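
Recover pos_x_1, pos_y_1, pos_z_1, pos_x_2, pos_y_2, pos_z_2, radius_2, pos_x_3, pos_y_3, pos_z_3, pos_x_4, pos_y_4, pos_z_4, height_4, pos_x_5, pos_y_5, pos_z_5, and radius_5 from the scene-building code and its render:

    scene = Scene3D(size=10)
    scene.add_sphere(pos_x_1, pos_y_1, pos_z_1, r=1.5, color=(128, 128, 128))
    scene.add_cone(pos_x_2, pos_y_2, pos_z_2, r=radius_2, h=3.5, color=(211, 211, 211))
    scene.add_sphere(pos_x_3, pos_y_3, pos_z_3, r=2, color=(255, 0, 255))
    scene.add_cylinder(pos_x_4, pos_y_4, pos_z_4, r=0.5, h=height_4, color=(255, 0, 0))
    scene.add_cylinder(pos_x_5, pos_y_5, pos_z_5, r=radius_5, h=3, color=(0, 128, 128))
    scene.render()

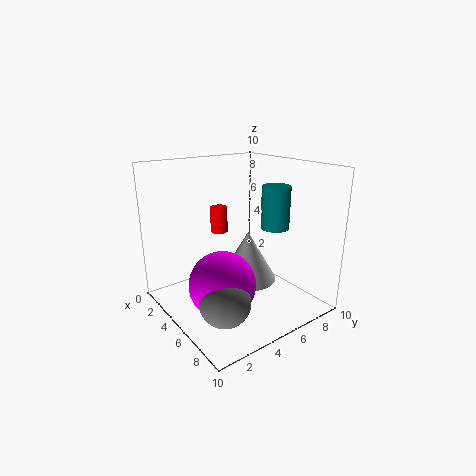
pos_x_1 = 8.5; pos_y_1 = 1.5; pos_z_1 = 3; pos_x_2 = 5.5; pos_y_2 = 5.5; pos_z_2 = 2; radius_2 = 2; pos_x_3 = 7.5; pos_y_3 = 2; pos_z_3 = 3.5; pos_x_4 = 6.5; pos_y_4 = 2.5; pos_z_4 = 6.5; height_4 = 1.5; pos_x_5 = 6; pos_y_5 = 7.5; pos_z_5 = 5.5; radius_5 = 1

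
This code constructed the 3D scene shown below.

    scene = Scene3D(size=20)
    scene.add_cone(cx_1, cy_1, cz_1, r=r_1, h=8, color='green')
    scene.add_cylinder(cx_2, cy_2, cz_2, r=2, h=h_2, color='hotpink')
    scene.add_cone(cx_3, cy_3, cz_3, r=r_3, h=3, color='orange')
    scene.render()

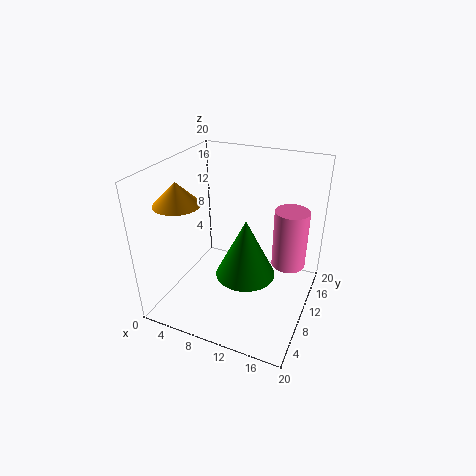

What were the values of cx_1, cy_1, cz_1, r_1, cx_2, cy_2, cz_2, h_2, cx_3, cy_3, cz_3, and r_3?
cx_1 = 12
cy_1 = 8
cz_1 = 6
r_1 = 4
cx_2 = 18
cy_2 = 7
cz_2 = 10
h_2 = 7
cx_3 = 4
cy_3 = 5
cz_3 = 16
r_3 = 3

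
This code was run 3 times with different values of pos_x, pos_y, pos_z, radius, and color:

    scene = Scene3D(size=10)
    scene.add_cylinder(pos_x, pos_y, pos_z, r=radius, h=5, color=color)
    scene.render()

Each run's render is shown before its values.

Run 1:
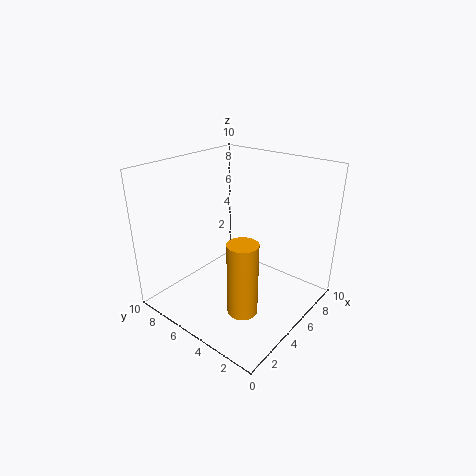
pos_x = 3; pos_y = 3; pos_z = 1; radius = 1; color = 'orange'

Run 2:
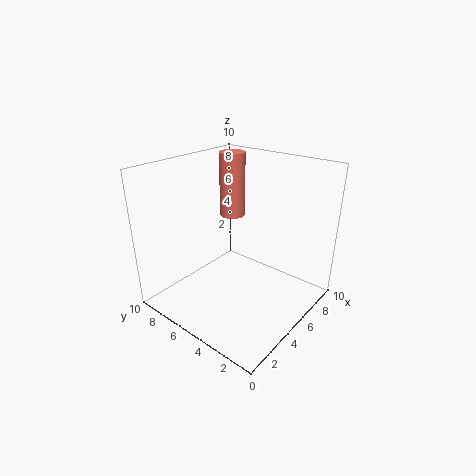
pos_x = 8; pos_y = 8; pos_z = 5; radius = 1; color = 'salmon'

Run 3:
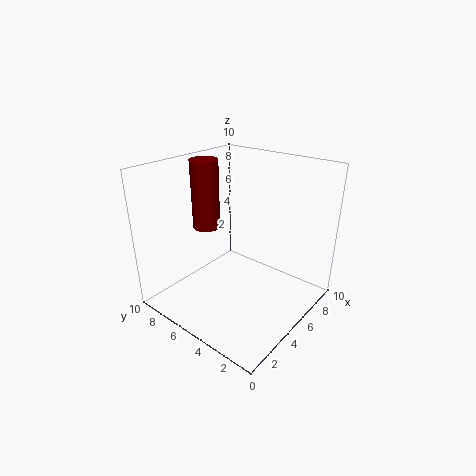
pos_x = 5; pos_y = 8; pos_z = 5; radius = 1; color = 'maroon'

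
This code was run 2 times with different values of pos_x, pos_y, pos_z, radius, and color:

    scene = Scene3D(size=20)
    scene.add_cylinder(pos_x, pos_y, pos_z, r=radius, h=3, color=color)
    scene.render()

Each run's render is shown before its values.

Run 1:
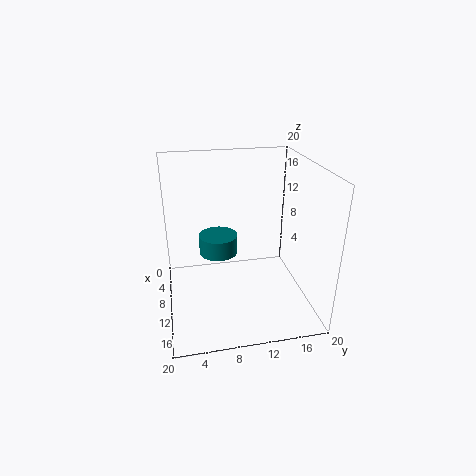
pos_x = 4.5; pos_y = 8; pos_z = 5; radius = 3; color = 'teal'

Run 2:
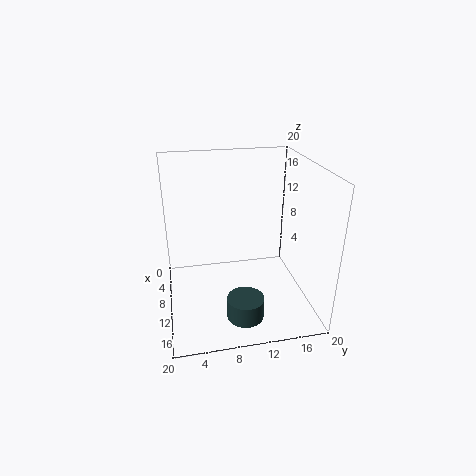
pos_x = 15; pos_y = 10; pos_z = 0.5; radius = 2.5; color = 'darkslategray'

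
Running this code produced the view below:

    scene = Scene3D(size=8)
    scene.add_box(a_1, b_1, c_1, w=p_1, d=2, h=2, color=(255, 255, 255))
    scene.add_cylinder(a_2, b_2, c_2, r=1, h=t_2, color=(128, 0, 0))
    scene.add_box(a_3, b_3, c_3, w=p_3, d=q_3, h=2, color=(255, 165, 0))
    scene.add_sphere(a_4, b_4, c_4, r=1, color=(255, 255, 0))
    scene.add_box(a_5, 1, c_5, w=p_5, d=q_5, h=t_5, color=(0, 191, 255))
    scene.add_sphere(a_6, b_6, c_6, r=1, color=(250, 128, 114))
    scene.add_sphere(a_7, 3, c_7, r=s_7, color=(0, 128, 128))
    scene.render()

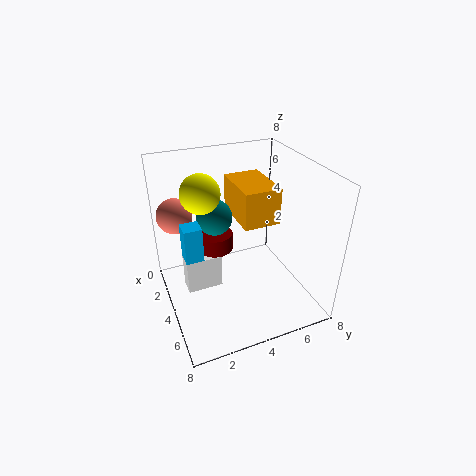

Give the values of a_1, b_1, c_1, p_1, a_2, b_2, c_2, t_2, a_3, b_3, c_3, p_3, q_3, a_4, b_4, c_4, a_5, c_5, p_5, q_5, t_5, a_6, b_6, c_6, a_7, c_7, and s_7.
a_1 = 3, b_1 = 1, c_1 = 1, p_1 = 1, a_2 = 3, b_2 = 3, c_2 = 3, t_2 = 1, a_3 = 2, b_3 = 4, c_3 = 5, p_3 = 3, q_3 = 2, a_4 = 4, b_4 = 2, c_4 = 7, a_5 = 3, c_5 = 3, p_5 = 1, q_5 = 1, t_5 = 2, a_6 = 2, b_6 = 1, c_6 = 5, a_7 = 3, c_7 = 5, s_7 = 1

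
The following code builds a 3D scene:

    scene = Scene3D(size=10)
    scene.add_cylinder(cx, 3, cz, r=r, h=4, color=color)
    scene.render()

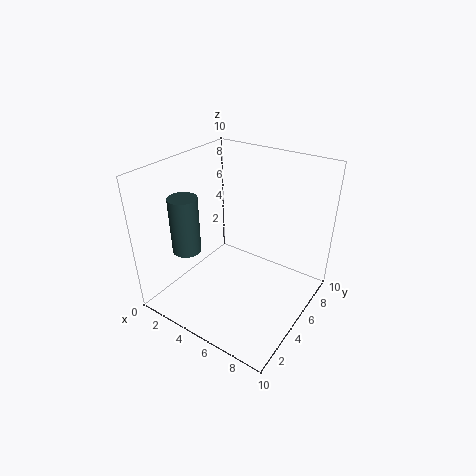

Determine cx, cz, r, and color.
cx = 2
cz = 4
r = 1
color = 'darkslategray'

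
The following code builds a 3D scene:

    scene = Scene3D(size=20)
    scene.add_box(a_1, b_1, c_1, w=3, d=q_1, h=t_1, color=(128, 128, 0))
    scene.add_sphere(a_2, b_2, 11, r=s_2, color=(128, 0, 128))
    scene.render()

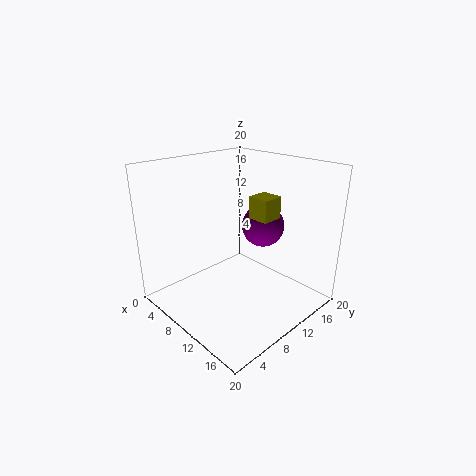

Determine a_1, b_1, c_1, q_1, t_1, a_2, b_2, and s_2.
a_1 = 11; b_1 = 11; c_1 = 13; q_1 = 3; t_1 = 3; a_2 = 11; b_2 = 14; s_2 = 3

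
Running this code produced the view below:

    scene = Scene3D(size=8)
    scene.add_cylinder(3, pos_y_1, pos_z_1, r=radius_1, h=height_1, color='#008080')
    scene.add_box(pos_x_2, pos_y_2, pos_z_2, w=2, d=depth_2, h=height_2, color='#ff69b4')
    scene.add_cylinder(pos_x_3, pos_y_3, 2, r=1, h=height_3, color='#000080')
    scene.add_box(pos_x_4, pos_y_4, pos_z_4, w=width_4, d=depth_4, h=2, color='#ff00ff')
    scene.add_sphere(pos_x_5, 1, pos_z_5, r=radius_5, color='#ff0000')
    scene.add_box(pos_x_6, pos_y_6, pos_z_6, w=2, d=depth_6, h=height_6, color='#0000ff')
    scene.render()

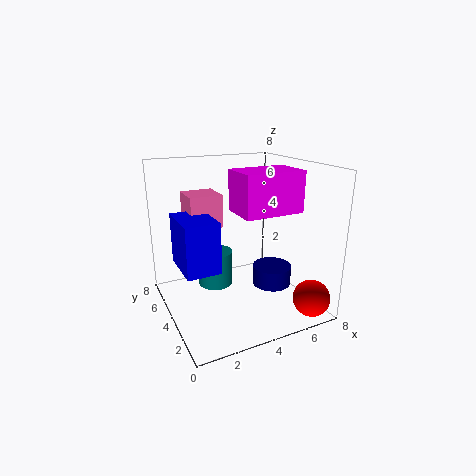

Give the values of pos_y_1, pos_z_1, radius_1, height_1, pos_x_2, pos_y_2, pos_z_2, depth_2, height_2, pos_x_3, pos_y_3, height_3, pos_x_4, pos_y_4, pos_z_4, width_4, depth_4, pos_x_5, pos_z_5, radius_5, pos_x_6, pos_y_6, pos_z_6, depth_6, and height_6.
pos_y_1 = 5, pos_z_1 = 1, radius_1 = 1, height_1 = 2, pos_x_2 = 2, pos_y_2 = 6, pos_z_2 = 4, depth_2 = 2, height_2 = 2, pos_x_3 = 5, pos_y_3 = 2, height_3 = 1, pos_x_4 = 3, pos_y_4 = 1, pos_z_4 = 6, width_4 = 3, depth_4 = 2, pos_x_5 = 7, pos_z_5 = 1, radius_5 = 1, pos_x_6 = 1, pos_y_6 = 4, pos_z_6 = 2, depth_6 = 3, height_6 = 3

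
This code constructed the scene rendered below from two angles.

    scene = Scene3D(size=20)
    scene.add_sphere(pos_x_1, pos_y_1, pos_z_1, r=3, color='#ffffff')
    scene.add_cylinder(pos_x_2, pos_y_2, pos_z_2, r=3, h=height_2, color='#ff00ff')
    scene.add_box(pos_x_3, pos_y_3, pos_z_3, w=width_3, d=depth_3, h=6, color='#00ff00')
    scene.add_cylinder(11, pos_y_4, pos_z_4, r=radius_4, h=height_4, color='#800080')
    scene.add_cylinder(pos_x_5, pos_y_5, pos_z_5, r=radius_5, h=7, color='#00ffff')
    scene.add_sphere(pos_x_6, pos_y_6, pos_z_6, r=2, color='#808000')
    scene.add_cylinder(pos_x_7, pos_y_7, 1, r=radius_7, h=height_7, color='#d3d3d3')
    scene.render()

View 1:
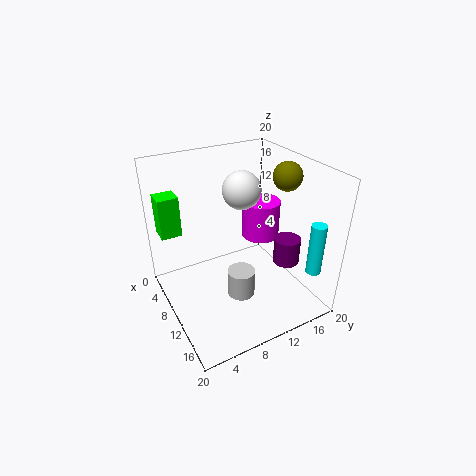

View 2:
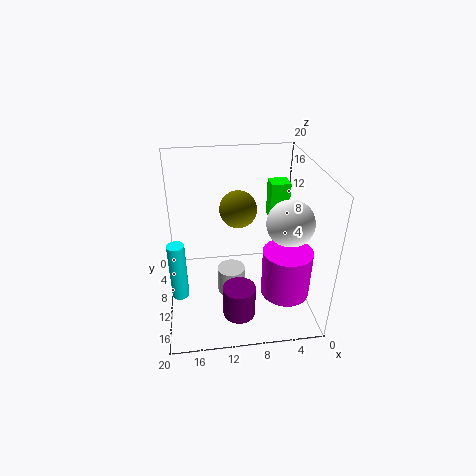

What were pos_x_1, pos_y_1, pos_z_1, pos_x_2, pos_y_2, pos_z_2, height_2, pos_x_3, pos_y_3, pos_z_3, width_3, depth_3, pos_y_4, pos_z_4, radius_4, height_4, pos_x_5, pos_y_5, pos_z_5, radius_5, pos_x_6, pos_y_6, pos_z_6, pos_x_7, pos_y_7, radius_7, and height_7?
pos_x_1 = 4, pos_y_1 = 14, pos_z_1 = 14, pos_x_2 = 5, pos_y_2 = 17, pos_z_2 = 6, height_2 = 6, pos_x_3 = 1, pos_y_3 = 1, pos_z_3 = 9, width_3 = 3, depth_3 = 3, pos_y_4 = 18, pos_z_4 = 4, radius_4 = 2, height_4 = 4, pos_x_5 = 18, pos_y_5 = 17, pos_z_5 = 7, radius_5 = 1, pos_x_6 = 11, pos_y_6 = 17, pos_z_6 = 18, pos_x_7 = 11, pos_y_7 = 10, radius_7 = 2, height_7 = 4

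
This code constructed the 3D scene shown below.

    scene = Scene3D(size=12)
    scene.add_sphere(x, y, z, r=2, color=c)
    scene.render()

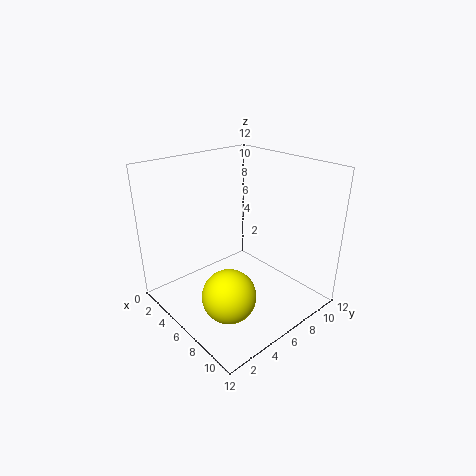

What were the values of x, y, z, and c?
x = 9; y = 2.5; z = 3.5; c = 'yellow'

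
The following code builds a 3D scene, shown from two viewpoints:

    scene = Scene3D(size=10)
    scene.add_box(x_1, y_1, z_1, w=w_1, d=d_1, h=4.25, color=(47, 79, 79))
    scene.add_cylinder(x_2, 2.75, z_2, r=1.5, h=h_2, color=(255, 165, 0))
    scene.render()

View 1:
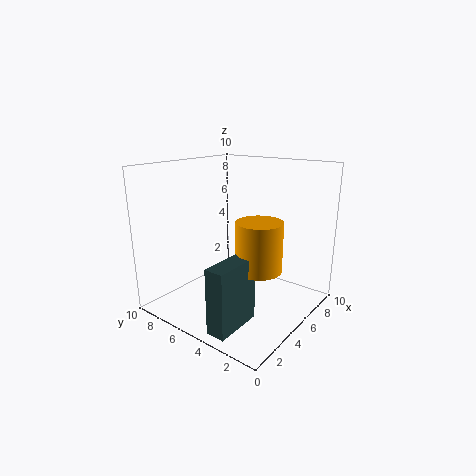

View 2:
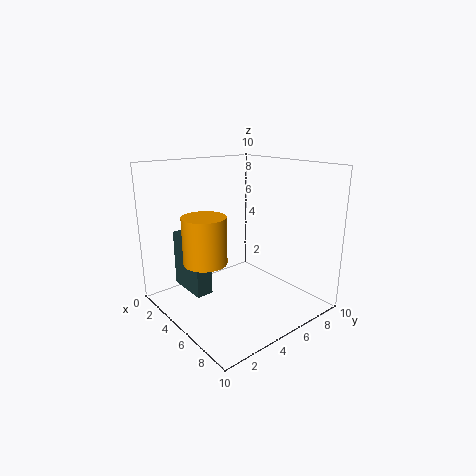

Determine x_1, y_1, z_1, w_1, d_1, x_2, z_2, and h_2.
x_1 = 0.25; y_1 = 2.5; z_1 = 0.5; w_1 = 3.25; d_1 = 1.25; x_2 = 4.25; z_2 = 3.5; h_2 = 3.25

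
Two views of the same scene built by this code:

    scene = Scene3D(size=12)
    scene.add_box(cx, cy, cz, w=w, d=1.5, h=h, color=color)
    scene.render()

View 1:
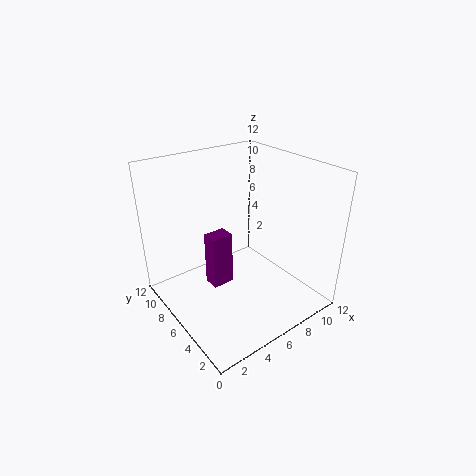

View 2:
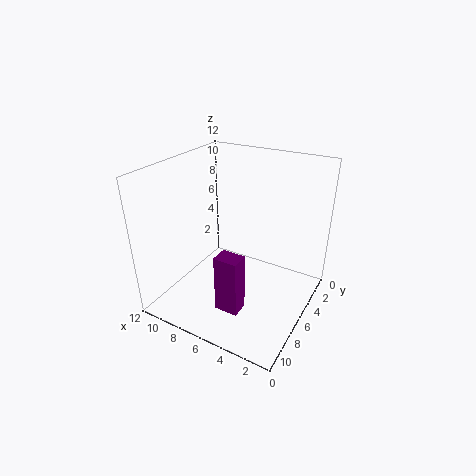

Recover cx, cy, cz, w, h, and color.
cx = 4.5; cy = 7.5; cz = 0.5; w = 2; h = 5; color = 'purple'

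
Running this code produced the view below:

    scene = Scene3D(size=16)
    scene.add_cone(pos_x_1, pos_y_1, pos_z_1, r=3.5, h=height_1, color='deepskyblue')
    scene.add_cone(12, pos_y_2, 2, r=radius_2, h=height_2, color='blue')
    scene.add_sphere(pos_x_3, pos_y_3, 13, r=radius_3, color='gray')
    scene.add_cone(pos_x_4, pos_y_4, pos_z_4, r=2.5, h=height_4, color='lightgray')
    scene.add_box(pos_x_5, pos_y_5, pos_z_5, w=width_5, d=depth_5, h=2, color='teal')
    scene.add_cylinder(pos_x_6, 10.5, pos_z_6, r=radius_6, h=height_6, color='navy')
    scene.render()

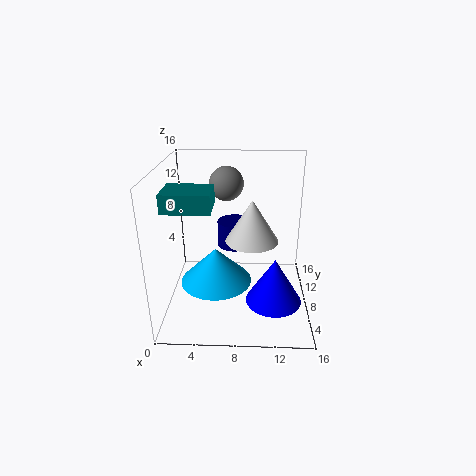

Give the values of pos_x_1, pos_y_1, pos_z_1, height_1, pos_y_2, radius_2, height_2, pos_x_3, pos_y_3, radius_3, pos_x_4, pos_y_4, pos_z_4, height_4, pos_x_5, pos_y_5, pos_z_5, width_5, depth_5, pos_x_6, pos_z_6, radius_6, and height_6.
pos_x_1 = 6, pos_y_1 = 3.5, pos_z_1 = 5.5, height_1 = 3.5, pos_y_2 = 5, radius_2 = 3, height_2 = 5, pos_x_3 = 6.5, pos_y_3 = 12, radius_3 = 2, pos_x_4 = 9.5, pos_y_4 = 3.5, pos_z_4 = 10, height_4 = 4, pos_x_5 = 0.5, pos_y_5 = 4.5, pos_z_5 = 12, width_5 = 5, depth_5 = 4, pos_x_6 = 7.5, pos_z_6 = 6, radius_6 = 2, height_6 = 3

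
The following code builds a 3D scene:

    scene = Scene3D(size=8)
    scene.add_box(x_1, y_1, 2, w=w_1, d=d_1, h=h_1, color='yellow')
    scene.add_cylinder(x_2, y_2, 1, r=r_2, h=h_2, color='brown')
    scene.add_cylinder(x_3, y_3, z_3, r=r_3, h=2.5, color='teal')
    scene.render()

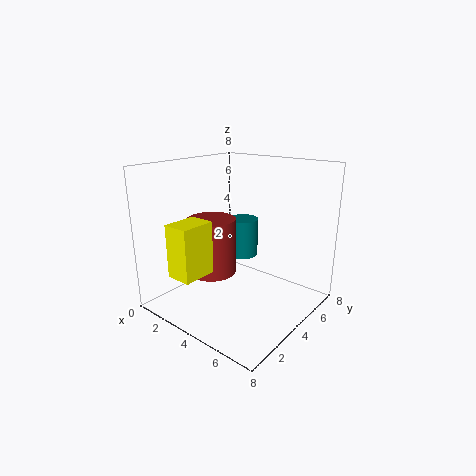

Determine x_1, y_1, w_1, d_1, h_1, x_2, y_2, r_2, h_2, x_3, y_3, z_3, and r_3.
x_1 = 1.5
y_1 = 1
w_1 = 1.5
d_1 = 2
h_1 = 3
x_2 = 1.5
y_2 = 4.5
r_2 = 1.5
h_2 = 3.5
x_3 = 2
y_3 = 7
z_3 = 1.5
r_3 = 1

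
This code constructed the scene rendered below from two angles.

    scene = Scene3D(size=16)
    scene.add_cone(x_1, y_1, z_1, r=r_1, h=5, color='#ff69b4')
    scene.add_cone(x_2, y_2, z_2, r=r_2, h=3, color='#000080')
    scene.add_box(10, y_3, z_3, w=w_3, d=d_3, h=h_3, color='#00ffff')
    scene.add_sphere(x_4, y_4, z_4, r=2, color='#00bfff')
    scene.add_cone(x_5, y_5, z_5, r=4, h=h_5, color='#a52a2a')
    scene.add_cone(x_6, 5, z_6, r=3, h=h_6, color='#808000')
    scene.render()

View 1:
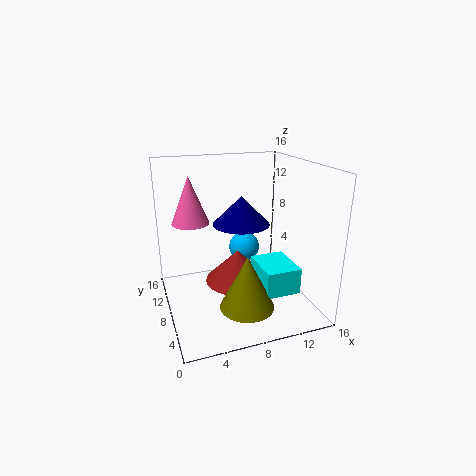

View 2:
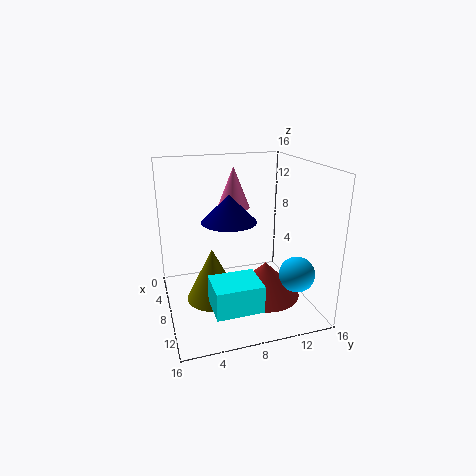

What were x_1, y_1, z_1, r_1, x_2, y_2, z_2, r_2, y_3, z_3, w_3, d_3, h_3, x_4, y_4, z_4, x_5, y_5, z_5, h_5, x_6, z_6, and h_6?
x_1 = 3, y_1 = 9, z_1 = 10, r_1 = 2, x_2 = 8, y_2 = 7, z_2 = 10, r_2 = 3, y_3 = 4, z_3 = 2, w_3 = 4, d_3 = 5, h_3 = 3, x_4 = 11, y_4 = 14, z_4 = 4, x_5 = 9, y_5 = 11, z_5 = 1, h_5 = 4, x_6 = 8, z_6 = 1, h_6 = 6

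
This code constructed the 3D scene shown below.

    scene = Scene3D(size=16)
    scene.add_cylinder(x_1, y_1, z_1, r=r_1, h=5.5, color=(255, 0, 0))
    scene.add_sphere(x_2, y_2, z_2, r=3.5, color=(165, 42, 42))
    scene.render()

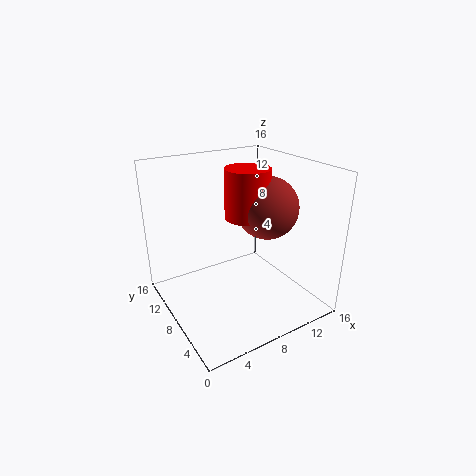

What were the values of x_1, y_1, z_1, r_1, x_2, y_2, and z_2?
x_1 = 9.5
y_1 = 8.5
z_1 = 10
r_1 = 2.5
x_2 = 11.5
y_2 = 7.5
z_2 = 11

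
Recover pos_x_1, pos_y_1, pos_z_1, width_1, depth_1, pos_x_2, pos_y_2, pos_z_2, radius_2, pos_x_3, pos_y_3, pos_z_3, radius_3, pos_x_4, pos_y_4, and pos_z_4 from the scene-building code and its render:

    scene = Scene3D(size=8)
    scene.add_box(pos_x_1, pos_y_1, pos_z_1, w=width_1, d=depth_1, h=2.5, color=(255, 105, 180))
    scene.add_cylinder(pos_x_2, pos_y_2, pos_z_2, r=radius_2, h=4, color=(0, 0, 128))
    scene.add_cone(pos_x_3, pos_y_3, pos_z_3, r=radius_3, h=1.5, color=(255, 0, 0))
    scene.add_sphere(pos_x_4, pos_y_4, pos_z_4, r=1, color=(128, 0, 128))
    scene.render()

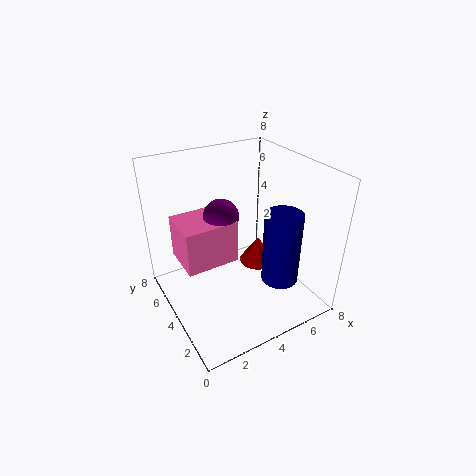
pos_x_1 = 1, pos_y_1 = 4, pos_z_1 = 2.5, width_1 = 3, depth_1 = 2.5, pos_x_2 = 5.5, pos_y_2 = 2, pos_z_2 = 2, radius_2 = 1, pos_x_3 = 5, pos_y_3 = 3.5, pos_z_3 = 2.5, radius_3 = 1, pos_x_4 = 3.5, pos_y_4 = 5, pos_z_4 = 5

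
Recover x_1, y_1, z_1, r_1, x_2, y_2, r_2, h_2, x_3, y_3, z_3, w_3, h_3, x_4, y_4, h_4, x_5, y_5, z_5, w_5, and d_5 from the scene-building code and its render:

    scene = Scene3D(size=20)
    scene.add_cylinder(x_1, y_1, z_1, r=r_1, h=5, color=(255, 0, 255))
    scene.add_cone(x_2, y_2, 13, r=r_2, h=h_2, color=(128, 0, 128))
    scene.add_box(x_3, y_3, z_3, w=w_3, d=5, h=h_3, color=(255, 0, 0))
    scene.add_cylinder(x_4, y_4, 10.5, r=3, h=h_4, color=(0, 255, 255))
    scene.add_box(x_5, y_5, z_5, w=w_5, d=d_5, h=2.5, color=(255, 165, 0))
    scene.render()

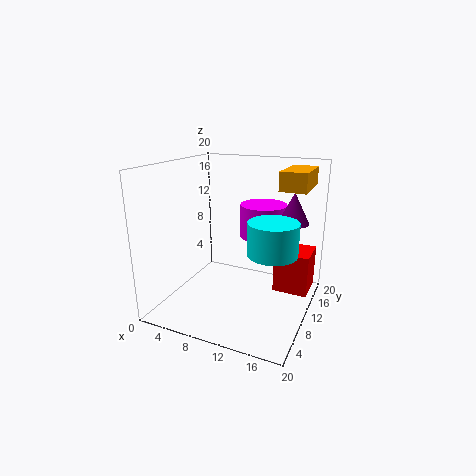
x_1 = 11.5, y_1 = 16, z_1 = 8.5, r_1 = 3.5, x_2 = 17.5, y_2 = 10.5, r_2 = 2, h_2 = 4, x_3 = 14.5, y_3 = 12.5, z_3 = 1.5, w_3 = 5, h_3 = 6, x_4 = 16.5, y_4 = 5.5, h_4 = 4, x_5 = 15.5, y_5 = 10, z_5 = 17, w_5 = 3.5, d_5 = 6.5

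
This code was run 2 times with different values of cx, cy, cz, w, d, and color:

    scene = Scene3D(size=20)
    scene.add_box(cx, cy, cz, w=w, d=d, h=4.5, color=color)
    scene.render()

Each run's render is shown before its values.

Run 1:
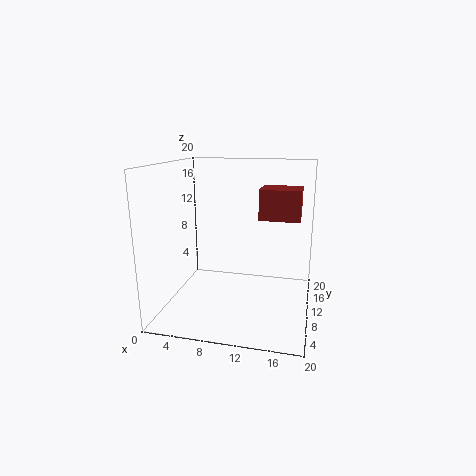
cx = 12.25
cy = 13.25
cz = 11.75
w = 6
d = 5
color = 'brown'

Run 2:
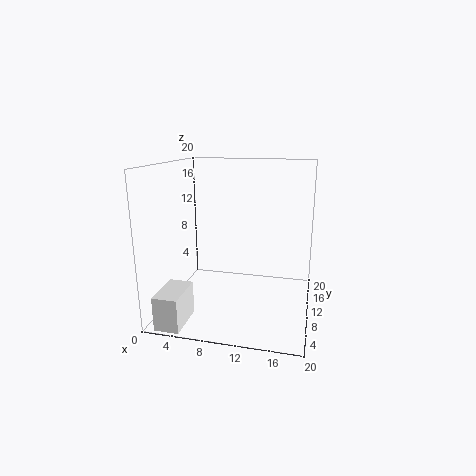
cx = 1.5
cy = 0.25
cz = 0.25
w = 3.25
d = 5.5
color = 'white'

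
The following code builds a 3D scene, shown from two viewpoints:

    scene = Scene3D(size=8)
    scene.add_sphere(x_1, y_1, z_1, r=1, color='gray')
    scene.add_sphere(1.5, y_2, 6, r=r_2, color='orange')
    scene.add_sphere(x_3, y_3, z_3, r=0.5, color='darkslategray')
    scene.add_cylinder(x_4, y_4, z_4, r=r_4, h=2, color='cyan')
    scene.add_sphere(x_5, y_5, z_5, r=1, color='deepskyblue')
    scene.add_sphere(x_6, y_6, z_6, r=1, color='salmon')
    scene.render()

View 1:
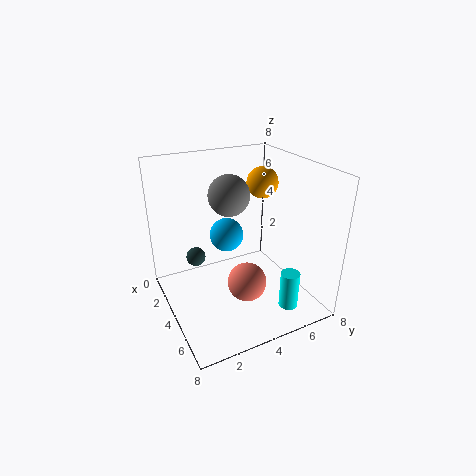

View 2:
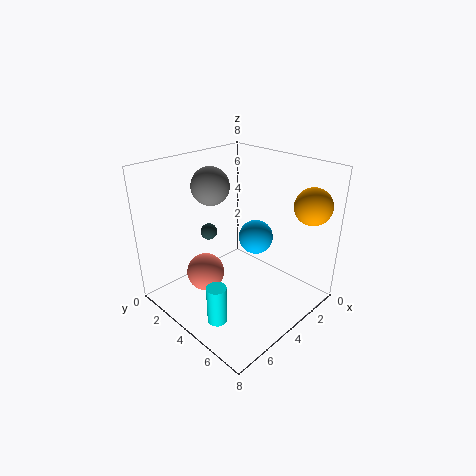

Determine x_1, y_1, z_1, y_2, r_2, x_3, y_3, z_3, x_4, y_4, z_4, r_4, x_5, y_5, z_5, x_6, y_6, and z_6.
x_1 = 5; y_1 = 3; z_1 = 7; y_2 = 7; r_2 = 1; x_3 = 4; y_3 = 1.5; z_3 = 3.5; x_4 = 7; y_4 = 5.5; z_4 = 1; r_4 = 0.5; x_5 = 2.5; y_5 = 4; z_5 = 3.5; x_6 = 6; y_6 = 3.5; z_6 = 2.5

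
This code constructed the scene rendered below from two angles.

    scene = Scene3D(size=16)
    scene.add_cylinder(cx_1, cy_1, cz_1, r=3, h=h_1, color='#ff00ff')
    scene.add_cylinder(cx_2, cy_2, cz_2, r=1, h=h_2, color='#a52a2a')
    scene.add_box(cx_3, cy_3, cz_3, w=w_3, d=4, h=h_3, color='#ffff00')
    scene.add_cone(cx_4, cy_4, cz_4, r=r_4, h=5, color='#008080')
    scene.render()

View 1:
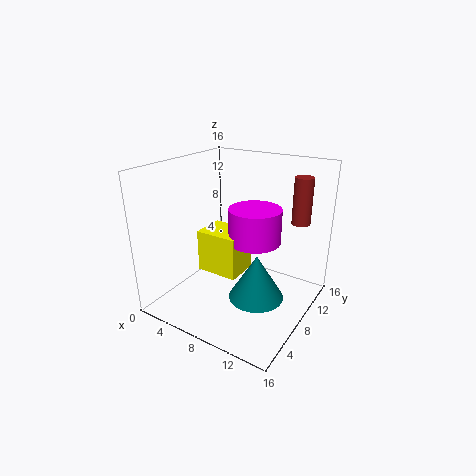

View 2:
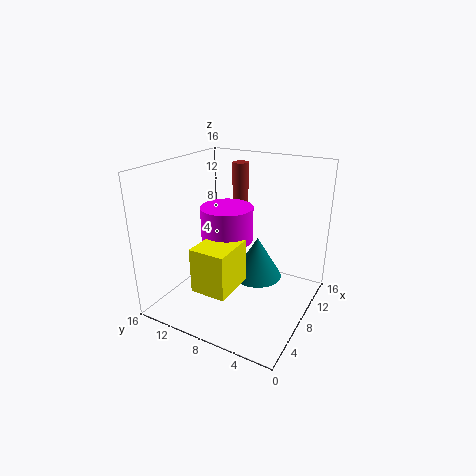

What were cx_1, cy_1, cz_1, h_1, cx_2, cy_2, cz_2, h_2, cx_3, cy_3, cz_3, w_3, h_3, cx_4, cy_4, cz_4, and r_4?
cx_1 = 9, cy_1 = 10, cz_1 = 7, h_1 = 4, cx_2 = 14, cy_2 = 11, cz_2 = 10, h_2 = 5, cx_3 = 3, cy_3 = 7, cz_3 = 3, w_3 = 5, h_3 = 5, cx_4 = 11, cy_4 = 7, cz_4 = 2, r_4 = 3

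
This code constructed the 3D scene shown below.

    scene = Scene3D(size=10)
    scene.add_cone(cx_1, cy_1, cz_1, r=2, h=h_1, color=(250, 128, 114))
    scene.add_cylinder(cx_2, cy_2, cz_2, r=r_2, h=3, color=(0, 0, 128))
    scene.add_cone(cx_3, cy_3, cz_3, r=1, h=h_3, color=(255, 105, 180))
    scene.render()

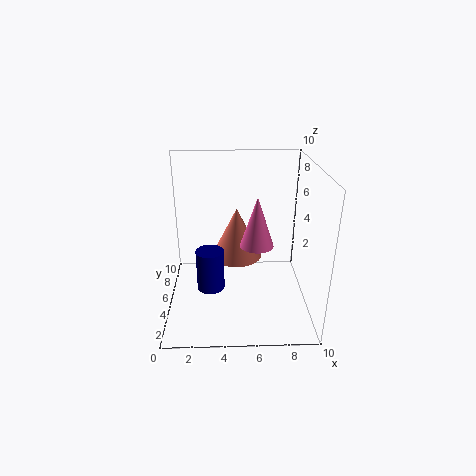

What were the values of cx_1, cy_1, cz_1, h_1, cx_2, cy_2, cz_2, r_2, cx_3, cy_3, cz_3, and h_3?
cx_1 = 5; cy_1 = 8; cz_1 = 2; h_1 = 4; cx_2 = 3; cy_2 = 5; cz_2 = 1; r_2 = 1; cx_3 = 6; cy_3 = 2; cz_3 = 6; h_3 = 3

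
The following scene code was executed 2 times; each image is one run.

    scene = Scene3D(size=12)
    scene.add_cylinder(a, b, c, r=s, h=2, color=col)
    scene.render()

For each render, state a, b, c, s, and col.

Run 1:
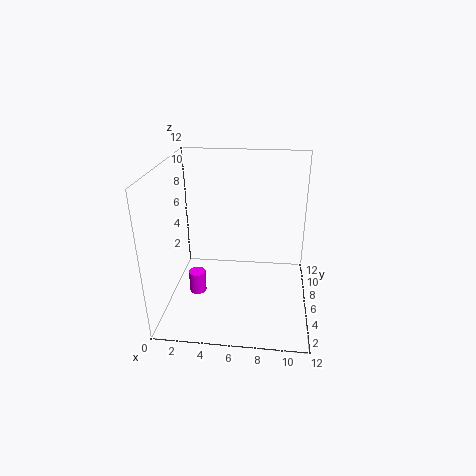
a = 2.25, b = 6.25, c = 0.25, s = 0.75, col = 'magenta'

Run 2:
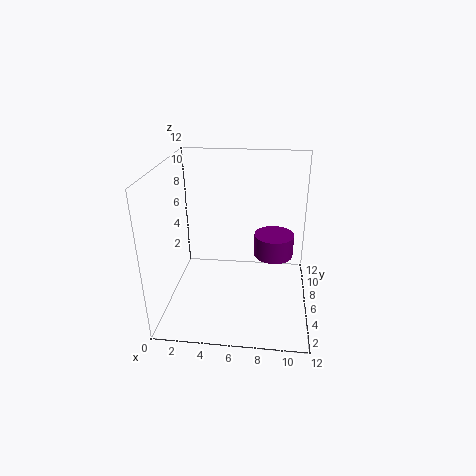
a = 9, b = 8, c = 3.5, s = 1.75, col = 'purple'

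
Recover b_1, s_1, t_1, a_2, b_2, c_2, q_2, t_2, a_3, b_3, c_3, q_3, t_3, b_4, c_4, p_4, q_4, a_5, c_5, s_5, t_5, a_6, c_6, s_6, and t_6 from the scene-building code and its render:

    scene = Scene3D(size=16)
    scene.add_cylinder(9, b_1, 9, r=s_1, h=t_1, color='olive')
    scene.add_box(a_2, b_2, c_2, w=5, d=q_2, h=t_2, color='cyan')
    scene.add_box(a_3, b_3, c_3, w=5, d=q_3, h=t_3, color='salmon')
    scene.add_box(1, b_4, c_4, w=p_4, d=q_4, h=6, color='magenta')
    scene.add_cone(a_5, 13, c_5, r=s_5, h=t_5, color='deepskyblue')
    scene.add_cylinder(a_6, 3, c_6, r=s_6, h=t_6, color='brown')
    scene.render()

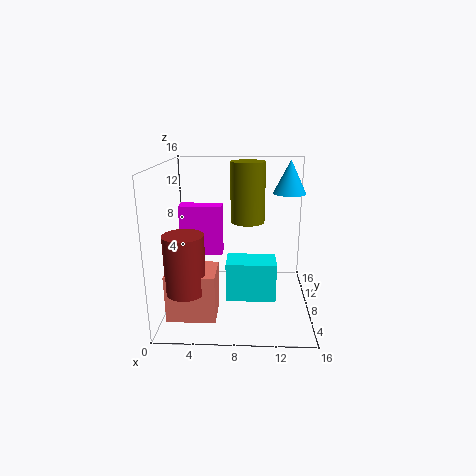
b_1 = 11; s_1 = 2; t_1 = 7; a_2 = 7; b_2 = 3; c_2 = 3; q_2 = 3; t_2 = 4; a_3 = 1; b_3 = 2; c_3 = 1; q_3 = 4; t_3 = 5; b_4 = 10; c_4 = 5; p_4 = 5; q_4 = 2; a_5 = 14; c_5 = 12; s_5 = 2; t_5 = 4; a_6 = 3; c_6 = 4; s_6 = 2; t_6 = 6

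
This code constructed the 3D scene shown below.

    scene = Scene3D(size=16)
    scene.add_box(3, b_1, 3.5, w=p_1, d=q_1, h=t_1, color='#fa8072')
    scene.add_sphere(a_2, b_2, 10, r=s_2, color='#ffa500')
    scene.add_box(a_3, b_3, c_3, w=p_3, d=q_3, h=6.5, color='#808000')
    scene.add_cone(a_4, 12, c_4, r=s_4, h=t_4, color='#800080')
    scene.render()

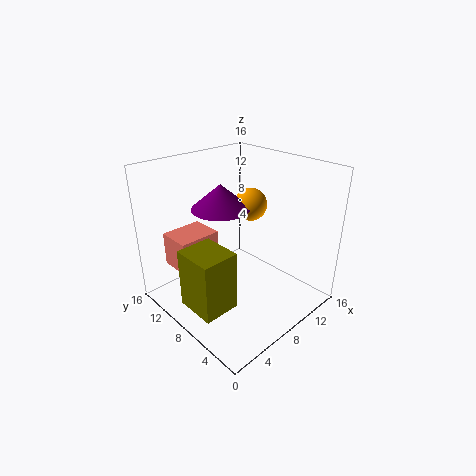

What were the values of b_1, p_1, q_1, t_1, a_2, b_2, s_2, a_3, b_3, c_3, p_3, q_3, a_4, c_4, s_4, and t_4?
b_1 = 11.5; p_1 = 5; q_1 = 4; t_1 = 4; a_2 = 12.5; b_2 = 10.5; s_2 = 2; a_3 = 1; b_3 = 5; c_3 = 2; p_3 = 4; q_3 = 4.5; a_4 = 9; c_4 = 10; s_4 = 3.5; t_4 = 3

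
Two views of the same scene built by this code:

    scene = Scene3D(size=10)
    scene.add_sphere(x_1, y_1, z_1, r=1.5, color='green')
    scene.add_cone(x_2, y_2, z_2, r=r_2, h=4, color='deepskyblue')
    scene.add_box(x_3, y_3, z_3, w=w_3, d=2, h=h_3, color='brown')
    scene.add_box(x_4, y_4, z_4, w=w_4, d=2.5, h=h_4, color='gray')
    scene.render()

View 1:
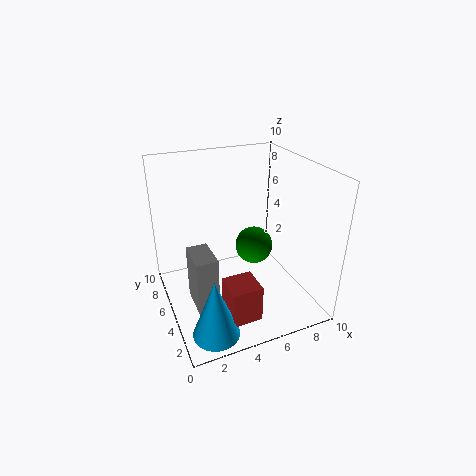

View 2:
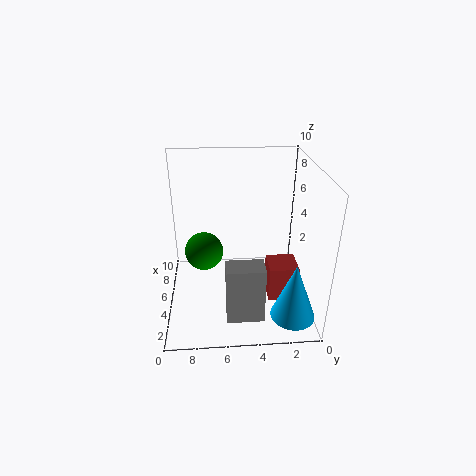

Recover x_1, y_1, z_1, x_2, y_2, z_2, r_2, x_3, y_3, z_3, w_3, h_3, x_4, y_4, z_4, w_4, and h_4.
x_1 = 7.5, y_1 = 7.5, z_1 = 2.5, x_2 = 2, y_2 = 1.5, z_2 = 0.5, r_2 = 1.5, x_3 = 3, y_3 = 1, z_3 = 1, w_3 = 2, h_3 = 2.5, x_4 = 1.5, y_4 = 3.5, z_4 = 0.5, w_4 = 1.5, h_4 = 4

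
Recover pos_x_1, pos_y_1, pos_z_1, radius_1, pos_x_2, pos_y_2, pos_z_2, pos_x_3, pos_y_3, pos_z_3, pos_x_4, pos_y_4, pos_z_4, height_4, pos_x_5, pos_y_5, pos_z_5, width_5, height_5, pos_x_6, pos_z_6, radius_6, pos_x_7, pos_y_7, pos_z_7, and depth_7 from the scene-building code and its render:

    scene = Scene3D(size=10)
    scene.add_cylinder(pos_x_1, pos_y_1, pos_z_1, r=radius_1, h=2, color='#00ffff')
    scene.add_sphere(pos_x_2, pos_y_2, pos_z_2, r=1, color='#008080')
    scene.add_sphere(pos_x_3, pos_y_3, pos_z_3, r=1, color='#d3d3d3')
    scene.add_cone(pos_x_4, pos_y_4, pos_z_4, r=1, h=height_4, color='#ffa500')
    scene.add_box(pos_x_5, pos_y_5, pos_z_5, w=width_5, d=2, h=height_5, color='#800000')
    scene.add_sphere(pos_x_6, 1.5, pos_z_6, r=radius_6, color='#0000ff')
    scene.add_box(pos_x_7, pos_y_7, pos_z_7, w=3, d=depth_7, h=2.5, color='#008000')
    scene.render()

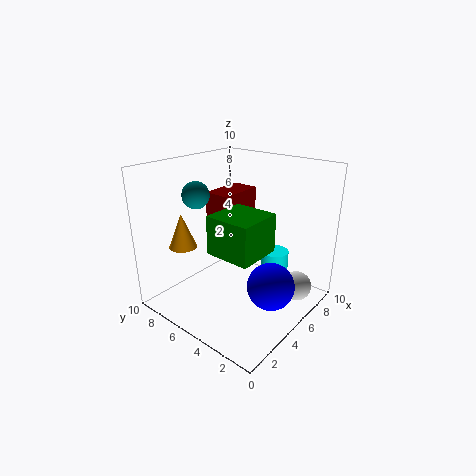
pos_x_1 = 7.5, pos_y_1 = 3.5, pos_z_1 = 1.5, radius_1 = 1, pos_x_2 = 4.5, pos_y_2 = 8.5, pos_z_2 = 7.5, pos_x_3 = 6.5, pos_y_3 = 1, pos_z_3 = 2, pos_x_4 = 3, pos_y_4 = 8.5, pos_z_4 = 4, height_4 = 2.5, pos_x_5 = 5.5, pos_y_5 = 6.5, pos_z_5 = 3, width_5 = 3.5, height_5 = 4.5, pos_x_6 = 4, pos_z_6 = 3, radius_6 = 1.5, pos_x_7 = 2, pos_y_7 = 2, pos_z_7 = 5, depth_7 = 3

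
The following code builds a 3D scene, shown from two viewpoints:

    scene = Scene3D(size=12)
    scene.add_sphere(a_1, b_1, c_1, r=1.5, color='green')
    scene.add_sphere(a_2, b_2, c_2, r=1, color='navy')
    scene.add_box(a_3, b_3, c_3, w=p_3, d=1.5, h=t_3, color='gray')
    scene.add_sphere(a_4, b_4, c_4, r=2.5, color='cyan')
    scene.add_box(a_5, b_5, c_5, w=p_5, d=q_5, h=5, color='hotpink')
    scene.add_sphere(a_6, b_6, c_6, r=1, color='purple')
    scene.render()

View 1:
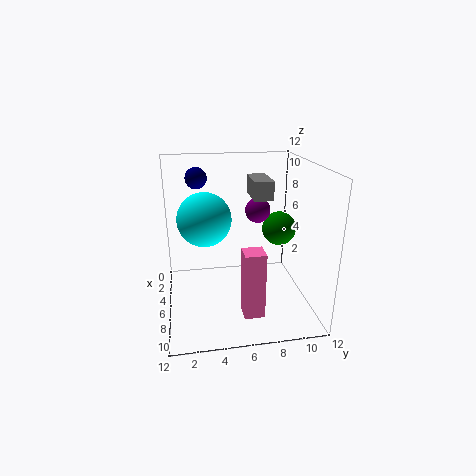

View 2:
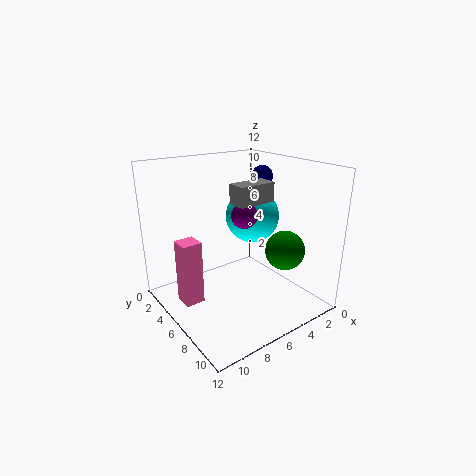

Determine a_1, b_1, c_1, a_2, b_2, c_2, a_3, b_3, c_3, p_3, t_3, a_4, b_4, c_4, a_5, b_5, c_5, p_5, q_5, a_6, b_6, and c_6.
a_1 = 4.5; b_1 = 10; c_1 = 6; a_2 = 1; b_2 = 3; c_2 = 10; a_3 = 4.5; b_3 = 7; c_3 = 9.5; p_3 = 3; t_3 = 1.5; a_4 = 2.5; b_4 = 3.5; c_4 = 6.5; a_5 = 10; b_5 = 5.5; c_5 = 2; p_5 = 1.5; q_5 = 1.5; a_6 = 6.5; b_6 = 7.5; c_6 = 8.5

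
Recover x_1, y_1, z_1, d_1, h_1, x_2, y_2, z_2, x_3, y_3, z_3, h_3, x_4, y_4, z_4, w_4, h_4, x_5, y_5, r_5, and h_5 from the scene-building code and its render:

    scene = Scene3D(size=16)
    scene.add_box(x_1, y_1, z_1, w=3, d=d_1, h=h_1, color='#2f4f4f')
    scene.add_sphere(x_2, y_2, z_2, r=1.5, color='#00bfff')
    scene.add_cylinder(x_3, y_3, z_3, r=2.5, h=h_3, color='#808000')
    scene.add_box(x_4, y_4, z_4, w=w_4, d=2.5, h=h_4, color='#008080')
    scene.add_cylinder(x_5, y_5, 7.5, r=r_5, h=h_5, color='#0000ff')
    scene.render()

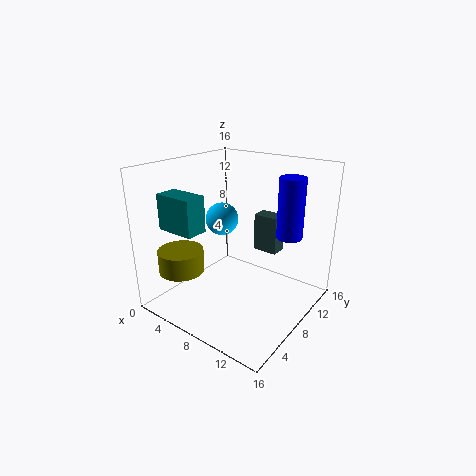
x_1 = 7.5, y_1 = 12, z_1 = 5, d_1 = 2, h_1 = 4.5, x_2 = 9.5, y_2 = 3.5, z_2 = 12, x_3 = 3.5, y_3 = 3.5, z_3 = 4.5, h_3 = 2.5, x_4 = 1, y_4 = 3, z_4 = 9, w_4 = 4.5, h_4 = 4, x_5 = 12, y_5 = 12.5, r_5 = 1.5, h_5 = 7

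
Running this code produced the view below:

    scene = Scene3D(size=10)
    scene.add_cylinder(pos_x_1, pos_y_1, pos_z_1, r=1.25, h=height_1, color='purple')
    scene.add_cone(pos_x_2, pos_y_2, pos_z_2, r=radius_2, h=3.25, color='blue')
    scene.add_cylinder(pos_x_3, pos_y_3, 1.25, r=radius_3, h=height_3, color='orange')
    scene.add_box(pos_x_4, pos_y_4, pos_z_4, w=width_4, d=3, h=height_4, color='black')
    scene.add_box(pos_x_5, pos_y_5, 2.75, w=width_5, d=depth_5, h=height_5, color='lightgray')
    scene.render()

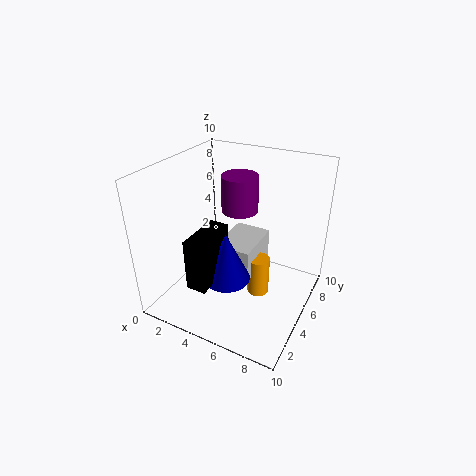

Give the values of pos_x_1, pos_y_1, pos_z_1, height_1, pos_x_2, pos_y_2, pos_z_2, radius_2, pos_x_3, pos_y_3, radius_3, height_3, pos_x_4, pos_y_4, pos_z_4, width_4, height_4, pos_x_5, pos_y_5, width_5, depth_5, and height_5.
pos_x_1 = 4.75; pos_y_1 = 5.75; pos_z_1 = 6.75; height_1 = 2.5; pos_x_2 = 5.5; pos_y_2 = 2.5; pos_z_2 = 3.5; radius_2 = 1.5; pos_x_3 = 6.75; pos_y_3 = 4.75; radius_3 = 0.75; height_3 = 2.75; pos_x_4 = 4; pos_y_4 = 0.25; pos_z_4 = 3.75; width_4 = 1.25; height_4 = 3.25; pos_x_5 = 4; pos_y_5 = 3.5; width_5 = 2.5; depth_5 = 3.5; height_5 = 2.25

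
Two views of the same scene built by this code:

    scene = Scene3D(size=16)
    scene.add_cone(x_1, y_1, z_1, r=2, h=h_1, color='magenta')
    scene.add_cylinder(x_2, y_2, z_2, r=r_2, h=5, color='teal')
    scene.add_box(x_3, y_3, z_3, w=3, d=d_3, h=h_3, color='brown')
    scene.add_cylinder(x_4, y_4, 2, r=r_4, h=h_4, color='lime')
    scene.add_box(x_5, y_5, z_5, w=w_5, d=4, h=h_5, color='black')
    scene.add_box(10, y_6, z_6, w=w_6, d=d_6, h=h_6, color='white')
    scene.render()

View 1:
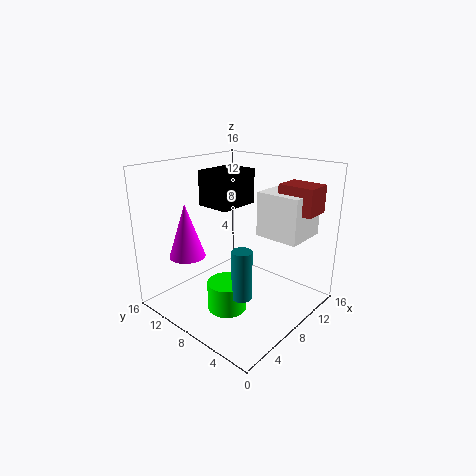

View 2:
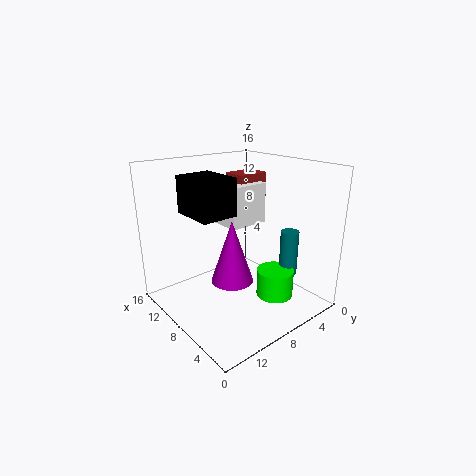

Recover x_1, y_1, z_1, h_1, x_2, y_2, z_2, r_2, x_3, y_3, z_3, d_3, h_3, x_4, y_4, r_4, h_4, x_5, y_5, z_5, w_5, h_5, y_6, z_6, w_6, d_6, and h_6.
x_1 = 4
y_1 = 12
z_1 = 6
h_1 = 6
x_2 = 4
y_2 = 4
z_2 = 4
r_2 = 1
x_3 = 11
y_3 = 1
z_3 = 11
d_3 = 4
h_3 = 3
x_4 = 4
y_4 = 6
r_4 = 2
h_4 = 3
x_5 = 7
y_5 = 9
z_5 = 11
w_5 = 5
h_5 = 4
y_6 = 2
z_6 = 8
w_6 = 5
d_6 = 5
h_6 = 5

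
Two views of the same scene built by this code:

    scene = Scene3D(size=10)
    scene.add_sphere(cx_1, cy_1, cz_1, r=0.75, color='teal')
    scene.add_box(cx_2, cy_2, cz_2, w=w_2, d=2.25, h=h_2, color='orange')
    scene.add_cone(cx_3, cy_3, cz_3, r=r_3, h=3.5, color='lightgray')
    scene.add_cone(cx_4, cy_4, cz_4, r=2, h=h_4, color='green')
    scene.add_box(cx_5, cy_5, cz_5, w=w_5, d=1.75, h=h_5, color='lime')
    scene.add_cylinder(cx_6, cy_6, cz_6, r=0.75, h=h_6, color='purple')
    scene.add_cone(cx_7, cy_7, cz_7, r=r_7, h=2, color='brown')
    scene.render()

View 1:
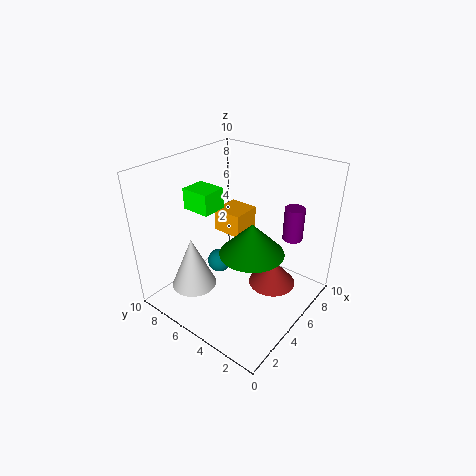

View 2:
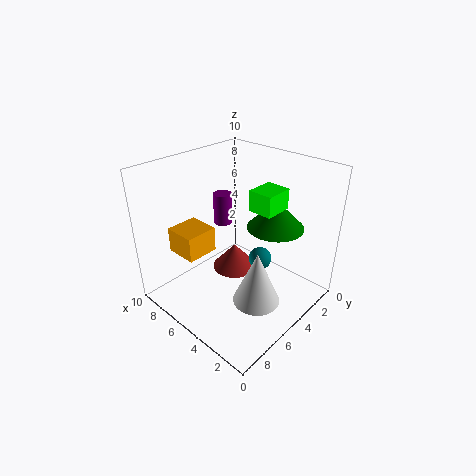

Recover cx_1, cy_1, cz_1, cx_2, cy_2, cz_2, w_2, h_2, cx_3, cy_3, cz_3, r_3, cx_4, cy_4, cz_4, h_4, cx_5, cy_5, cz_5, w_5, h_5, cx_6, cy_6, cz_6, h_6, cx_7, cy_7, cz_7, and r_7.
cx_1 = 3; cy_1 = 5; cz_1 = 4.25; cx_2 = 6.25; cy_2 = 6; cz_2 = 4; w_2 = 2.25; h_2 = 1.75; cx_3 = 2; cy_3 = 6.5; cz_3 = 2.25; r_3 = 1.5; cx_4 = 3.5; cy_4 = 2.75; cz_4 = 5.5; h_4 = 2; cx_5 = 1.5; cy_5 = 4.5; cz_5 = 8.25; w_5 = 1.5; h_5 = 1.25; cx_6 = 8.75; cy_6 = 2.75; cz_6 = 4; h_6 = 2.5; cx_7 = 7; cy_7 = 3.25; cz_7 = 0.75; r_7 = 1.75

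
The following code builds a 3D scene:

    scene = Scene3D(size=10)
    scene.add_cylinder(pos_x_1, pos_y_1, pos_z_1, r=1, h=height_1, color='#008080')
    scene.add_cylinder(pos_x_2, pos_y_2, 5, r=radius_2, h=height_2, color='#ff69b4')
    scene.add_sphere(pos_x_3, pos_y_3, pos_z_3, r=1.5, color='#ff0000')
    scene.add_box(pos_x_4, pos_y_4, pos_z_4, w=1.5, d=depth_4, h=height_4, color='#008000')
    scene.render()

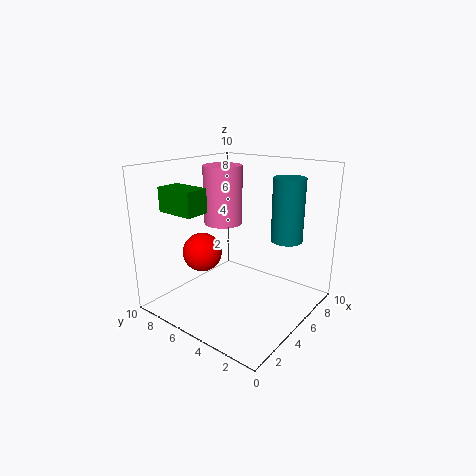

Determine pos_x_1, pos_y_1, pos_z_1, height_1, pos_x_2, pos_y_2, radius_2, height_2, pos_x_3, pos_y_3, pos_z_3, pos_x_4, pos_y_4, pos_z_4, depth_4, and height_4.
pos_x_1 = 5.5, pos_y_1 = 1.5, pos_z_1 = 5.5, height_1 = 4, pos_x_2 = 7, pos_y_2 = 8, radius_2 = 1.5, height_2 = 4.5, pos_x_3 = 5, pos_y_3 = 8.5, pos_z_3 = 3, pos_x_4 = 0.5, pos_y_4 = 5, pos_z_4 = 7.5, depth_4 = 2.5, height_4 = 1.5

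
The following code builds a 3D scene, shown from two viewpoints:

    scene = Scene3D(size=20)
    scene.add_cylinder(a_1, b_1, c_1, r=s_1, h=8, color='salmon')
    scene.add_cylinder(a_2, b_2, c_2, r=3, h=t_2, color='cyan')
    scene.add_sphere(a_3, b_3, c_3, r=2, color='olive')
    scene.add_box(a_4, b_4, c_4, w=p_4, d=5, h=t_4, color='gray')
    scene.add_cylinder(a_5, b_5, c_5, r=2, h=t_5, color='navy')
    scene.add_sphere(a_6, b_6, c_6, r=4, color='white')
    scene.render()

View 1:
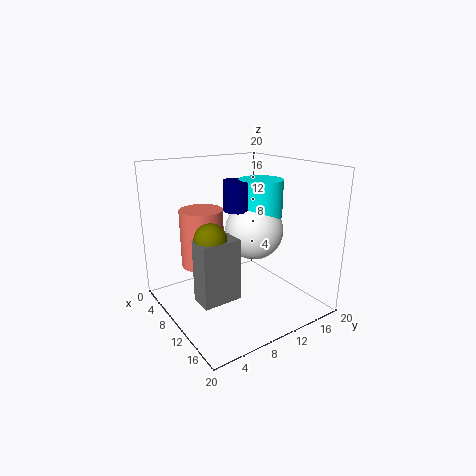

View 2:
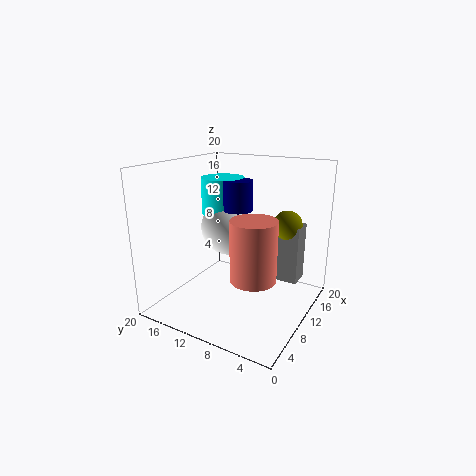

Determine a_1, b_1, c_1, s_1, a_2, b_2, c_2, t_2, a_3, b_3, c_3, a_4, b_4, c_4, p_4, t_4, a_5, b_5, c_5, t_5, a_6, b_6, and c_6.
a_1 = 7
b_1 = 6
c_1 = 6
s_1 = 3
a_2 = 11
b_2 = 13
c_2 = 13
t_2 = 5
a_3 = 13
b_3 = 4
c_3 = 12
a_4 = 12
b_4 = 2
c_4 = 4
p_4 = 3
t_4 = 8
a_5 = 10
b_5 = 10
c_5 = 14
t_5 = 4
a_6 = 11
b_6 = 12
c_6 = 11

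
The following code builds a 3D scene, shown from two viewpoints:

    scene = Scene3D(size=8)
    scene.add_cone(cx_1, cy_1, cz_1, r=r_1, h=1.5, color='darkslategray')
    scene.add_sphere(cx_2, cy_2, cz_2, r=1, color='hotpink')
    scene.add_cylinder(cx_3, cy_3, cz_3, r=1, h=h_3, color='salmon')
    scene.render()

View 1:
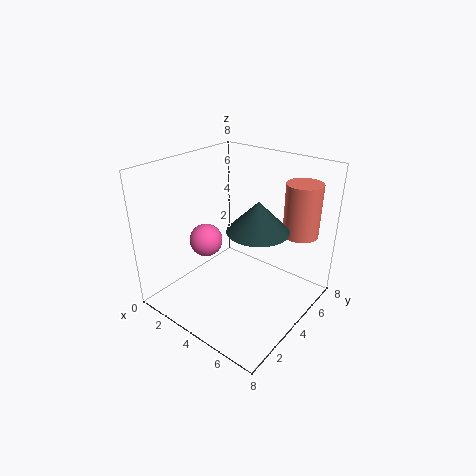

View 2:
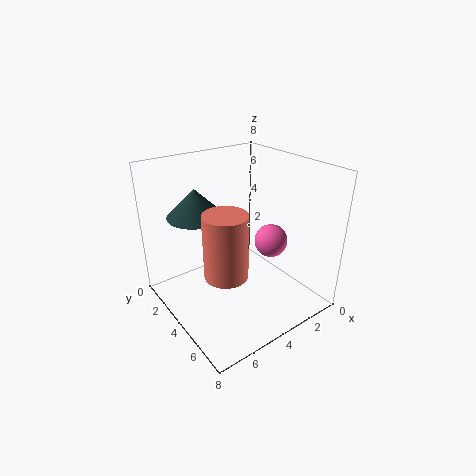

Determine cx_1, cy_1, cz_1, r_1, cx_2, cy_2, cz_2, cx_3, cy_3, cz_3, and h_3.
cx_1 = 6; cy_1 = 3; cz_1 = 5.5; r_1 = 1.5; cx_2 = 1.5; cy_2 = 4; cz_2 = 3; cx_3 = 6.5; cy_3 = 6.5; cz_3 = 4; h_3 = 3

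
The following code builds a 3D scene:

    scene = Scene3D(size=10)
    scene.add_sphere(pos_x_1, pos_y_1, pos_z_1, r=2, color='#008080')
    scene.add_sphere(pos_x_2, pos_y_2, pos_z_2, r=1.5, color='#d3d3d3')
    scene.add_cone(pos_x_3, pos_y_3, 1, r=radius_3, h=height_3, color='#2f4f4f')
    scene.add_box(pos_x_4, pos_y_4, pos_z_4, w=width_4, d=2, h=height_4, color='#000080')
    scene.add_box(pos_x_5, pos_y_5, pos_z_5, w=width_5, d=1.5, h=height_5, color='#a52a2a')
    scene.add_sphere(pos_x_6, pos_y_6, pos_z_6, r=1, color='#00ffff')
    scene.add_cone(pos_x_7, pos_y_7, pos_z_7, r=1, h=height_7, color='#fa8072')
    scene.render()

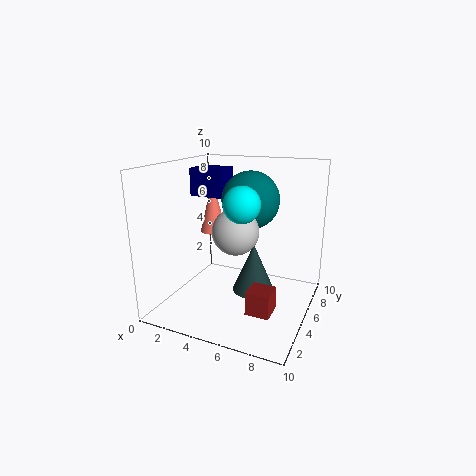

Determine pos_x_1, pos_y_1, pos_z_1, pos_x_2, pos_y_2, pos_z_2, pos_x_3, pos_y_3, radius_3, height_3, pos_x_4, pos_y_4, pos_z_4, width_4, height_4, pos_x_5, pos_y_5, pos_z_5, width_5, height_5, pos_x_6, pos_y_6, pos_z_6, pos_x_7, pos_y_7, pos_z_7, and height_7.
pos_x_1 = 5.5
pos_y_1 = 6
pos_z_1 = 7.5
pos_x_2 = 5.5
pos_y_2 = 3.5
pos_z_2 = 6
pos_x_3 = 6
pos_y_3 = 5.5
radius_3 = 1.5
height_3 = 3.5
pos_x_4 = 1
pos_y_4 = 5.5
pos_z_4 = 7.5
width_4 = 2.5
height_4 = 2
pos_x_5 = 7
pos_y_5 = 1.5
pos_z_5 = 1.5
width_5 = 1.5
height_5 = 1.5
pos_x_6 = 7
pos_y_6 = 1
pos_z_6 = 8.5
pos_x_7 = 2
pos_y_7 = 7
pos_z_7 = 4.5
height_7 = 4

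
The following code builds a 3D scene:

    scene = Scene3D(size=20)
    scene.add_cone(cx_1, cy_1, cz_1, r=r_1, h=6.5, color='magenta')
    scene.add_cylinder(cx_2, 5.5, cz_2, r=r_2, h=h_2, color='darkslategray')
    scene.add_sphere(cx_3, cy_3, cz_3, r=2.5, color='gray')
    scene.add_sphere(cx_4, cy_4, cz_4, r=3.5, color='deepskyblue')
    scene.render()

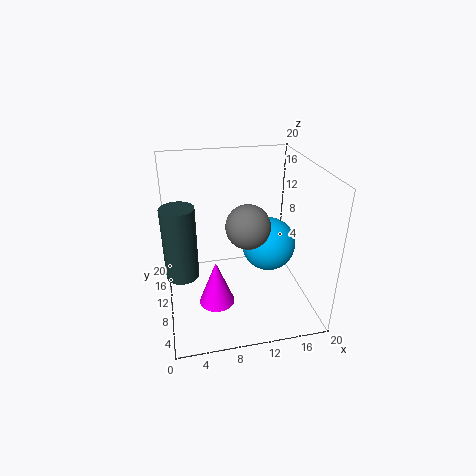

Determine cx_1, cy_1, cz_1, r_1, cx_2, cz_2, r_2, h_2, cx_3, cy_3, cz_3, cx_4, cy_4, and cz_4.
cx_1 = 6.5; cy_1 = 8.25; cz_1 = 1; r_1 = 2.5; cx_2 = 2; cz_2 = 8.25; r_2 = 2; h_2 = 9; cx_3 = 9.5; cy_3 = 2.75; cz_3 = 15.5; cx_4 = 13.5; cy_4 = 7.25; cz_4 = 10.25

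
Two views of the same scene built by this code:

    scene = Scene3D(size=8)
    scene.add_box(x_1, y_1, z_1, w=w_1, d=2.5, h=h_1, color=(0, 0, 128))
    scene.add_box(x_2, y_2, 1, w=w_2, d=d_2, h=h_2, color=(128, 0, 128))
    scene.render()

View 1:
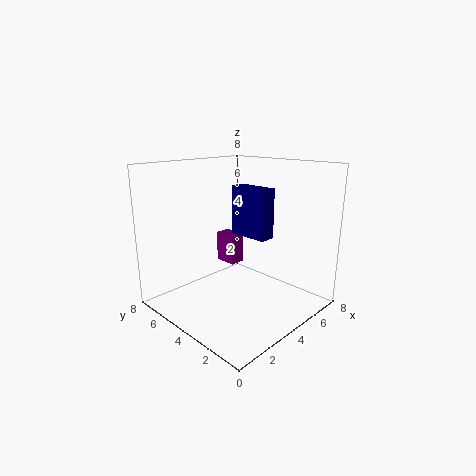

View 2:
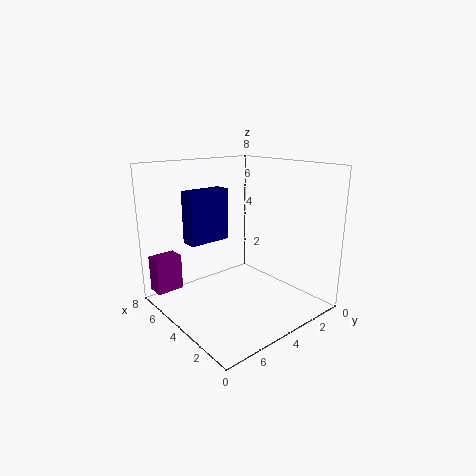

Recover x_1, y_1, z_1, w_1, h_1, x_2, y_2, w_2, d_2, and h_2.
x_1 = 5.5
y_1 = 3.5
z_1 = 3.5
w_1 = 1
h_1 = 3
x_2 = 6
y_2 = 6.5
w_2 = 1
d_2 = 1.5
h_2 = 2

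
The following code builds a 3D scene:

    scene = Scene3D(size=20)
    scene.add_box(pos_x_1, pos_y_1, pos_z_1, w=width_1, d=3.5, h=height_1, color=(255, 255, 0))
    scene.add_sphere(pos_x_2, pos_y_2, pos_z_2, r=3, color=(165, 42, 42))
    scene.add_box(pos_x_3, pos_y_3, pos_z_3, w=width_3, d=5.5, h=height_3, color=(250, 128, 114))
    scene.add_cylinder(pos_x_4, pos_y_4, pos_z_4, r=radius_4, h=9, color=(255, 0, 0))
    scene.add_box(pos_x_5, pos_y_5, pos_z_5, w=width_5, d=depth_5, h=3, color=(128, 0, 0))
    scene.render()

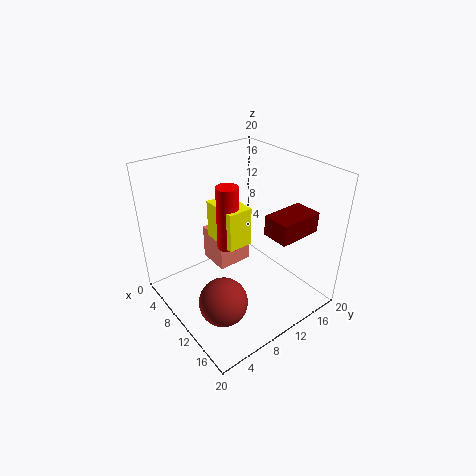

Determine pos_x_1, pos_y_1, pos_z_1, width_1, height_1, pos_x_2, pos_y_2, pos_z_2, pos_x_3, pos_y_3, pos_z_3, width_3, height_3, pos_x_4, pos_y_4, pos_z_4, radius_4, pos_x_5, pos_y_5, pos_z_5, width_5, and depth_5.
pos_x_1 = 5.5
pos_y_1 = 8
pos_z_1 = 9
width_1 = 5.5
height_1 = 5.5
pos_x_2 = 15.5
pos_y_2 = 3.5
pos_z_2 = 6
pos_x_3 = 1.5
pos_y_3 = 9.5
pos_z_3 = 2.5
width_3 = 5
height_3 = 5.5
pos_x_4 = 9
pos_y_4 = 9
pos_z_4 = 8.5
radius_4 = 1.5
pos_x_5 = 11.5
pos_y_5 = 13.5
pos_z_5 = 10
width_5 = 4
depth_5 = 6.5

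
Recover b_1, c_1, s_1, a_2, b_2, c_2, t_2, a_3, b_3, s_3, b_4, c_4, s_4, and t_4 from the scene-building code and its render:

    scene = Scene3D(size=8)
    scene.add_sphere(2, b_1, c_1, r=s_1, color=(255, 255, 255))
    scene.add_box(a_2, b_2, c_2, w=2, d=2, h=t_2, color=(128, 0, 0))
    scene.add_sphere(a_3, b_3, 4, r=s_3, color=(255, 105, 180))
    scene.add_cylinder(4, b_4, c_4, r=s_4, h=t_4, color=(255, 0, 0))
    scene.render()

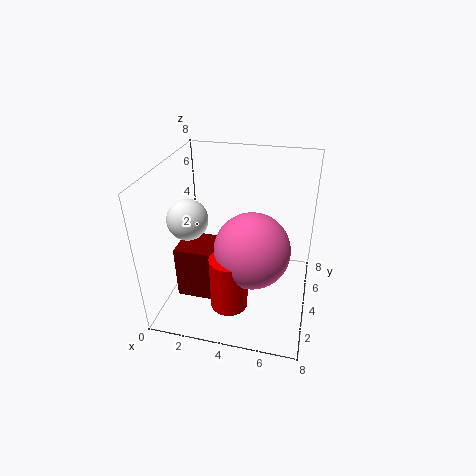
b_1 = 2
c_1 = 6
s_1 = 1
a_2 = 1
b_2 = 2
c_2 = 1
t_2 = 3
a_3 = 5
b_3 = 3
s_3 = 2
b_4 = 2
c_4 = 1
s_4 = 1
t_4 = 3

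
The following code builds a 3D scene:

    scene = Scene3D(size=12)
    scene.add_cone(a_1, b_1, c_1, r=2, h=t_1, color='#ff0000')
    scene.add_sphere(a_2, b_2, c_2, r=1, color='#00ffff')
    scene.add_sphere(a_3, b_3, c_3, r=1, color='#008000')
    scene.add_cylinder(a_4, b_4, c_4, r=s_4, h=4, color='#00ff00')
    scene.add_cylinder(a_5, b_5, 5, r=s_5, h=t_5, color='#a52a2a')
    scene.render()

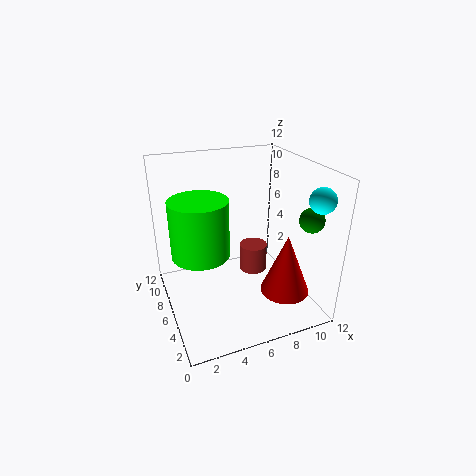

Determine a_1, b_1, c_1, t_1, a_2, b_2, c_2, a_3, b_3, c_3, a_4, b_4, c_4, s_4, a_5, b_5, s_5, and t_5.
a_1 = 9, b_1 = 3, c_1 = 2, t_1 = 5, a_2 = 11, b_2 = 2, c_2 = 10, a_3 = 11, b_3 = 3, c_3 = 8, a_4 = 2, b_4 = 3, c_4 = 7, s_4 = 2, a_5 = 6, b_5 = 3, s_5 = 1, t_5 = 2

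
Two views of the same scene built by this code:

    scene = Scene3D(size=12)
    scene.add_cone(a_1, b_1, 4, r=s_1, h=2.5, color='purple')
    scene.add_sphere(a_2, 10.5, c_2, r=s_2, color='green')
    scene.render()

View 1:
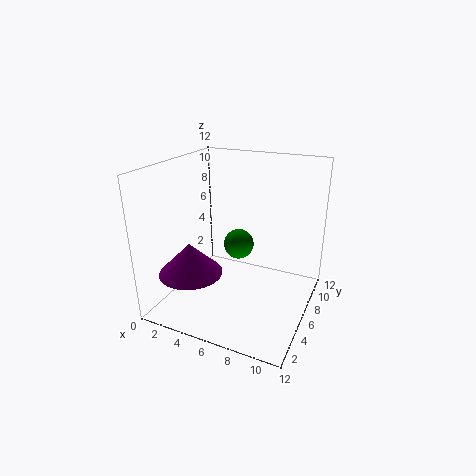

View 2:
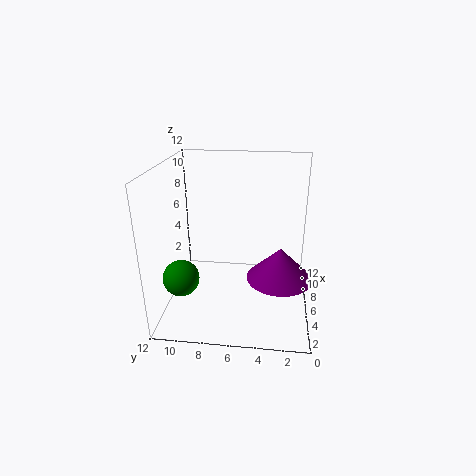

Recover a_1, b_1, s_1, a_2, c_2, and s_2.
a_1 = 3.5, b_1 = 2.5, s_1 = 2.5, a_2 = 4, c_2 = 3, s_2 = 1.5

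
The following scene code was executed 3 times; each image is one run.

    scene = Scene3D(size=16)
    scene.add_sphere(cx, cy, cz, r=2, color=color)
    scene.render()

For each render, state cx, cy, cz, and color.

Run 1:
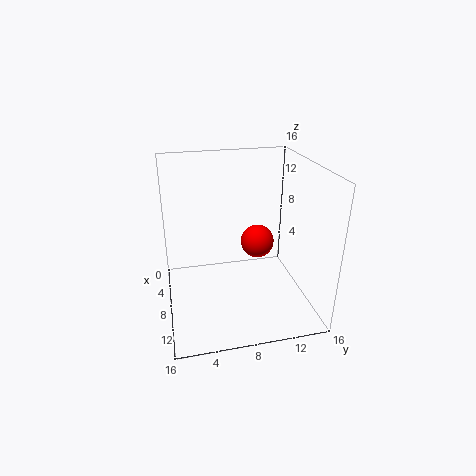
cx = 5.5
cy = 11
cz = 6
color = 'red'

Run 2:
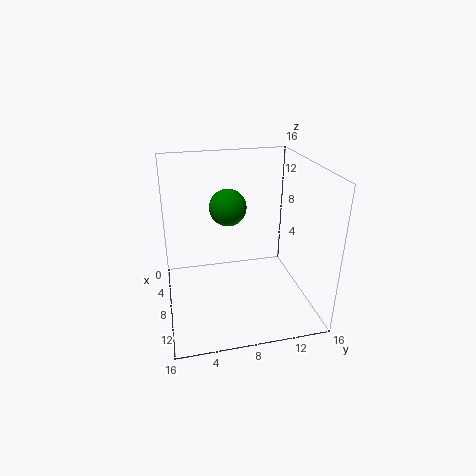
cx = 7.5
cy = 7
cz = 11.5
color = 'green'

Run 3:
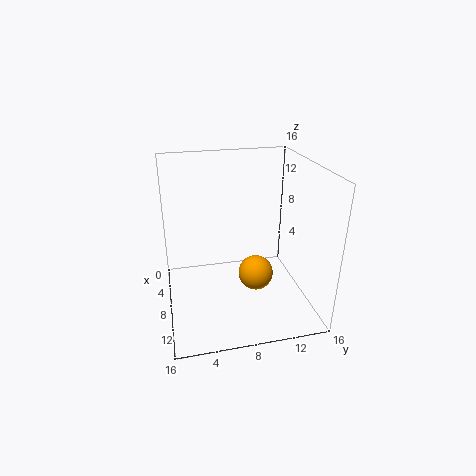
cx = 8.5
cy = 10
cz = 3.5
color = 'orange'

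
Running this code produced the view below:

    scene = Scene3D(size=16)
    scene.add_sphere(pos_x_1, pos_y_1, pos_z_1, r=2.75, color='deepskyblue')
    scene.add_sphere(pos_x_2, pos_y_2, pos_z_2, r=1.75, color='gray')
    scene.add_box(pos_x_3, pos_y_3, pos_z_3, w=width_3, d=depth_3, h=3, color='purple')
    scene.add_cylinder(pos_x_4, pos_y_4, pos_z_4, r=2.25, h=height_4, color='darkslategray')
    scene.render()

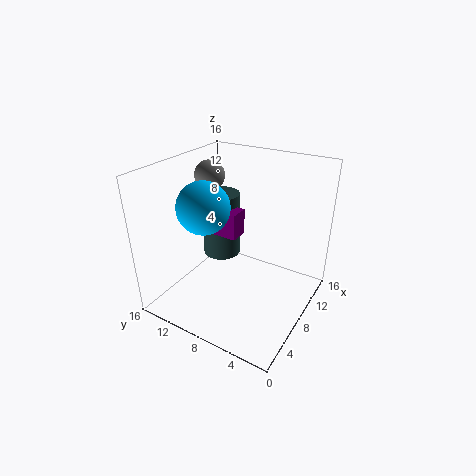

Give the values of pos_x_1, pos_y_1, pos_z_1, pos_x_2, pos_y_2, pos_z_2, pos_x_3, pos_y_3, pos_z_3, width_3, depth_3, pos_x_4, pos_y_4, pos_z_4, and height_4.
pos_x_1 = 5; pos_y_1 = 10.25; pos_z_1 = 12.25; pos_x_2 = 10; pos_y_2 = 13; pos_z_2 = 13.75; pos_x_3 = 8; pos_y_3 = 8.5; pos_z_3 = 7.5; width_3 = 2.25; depth_3 = 3.25; pos_x_4 = 10.25; pos_y_4 = 11.75; pos_z_4 = 4; height_4 = 7.75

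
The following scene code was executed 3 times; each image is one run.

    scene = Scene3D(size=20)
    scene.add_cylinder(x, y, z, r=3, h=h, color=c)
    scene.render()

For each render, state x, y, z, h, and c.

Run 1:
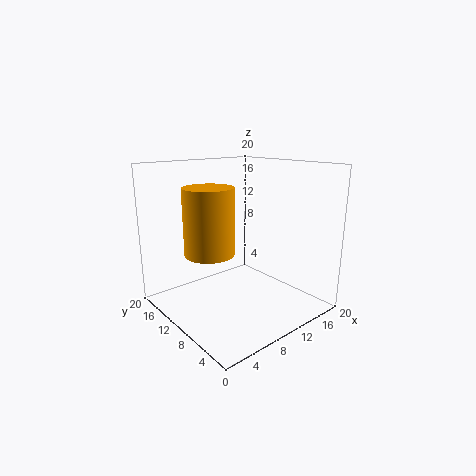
x = 3.5, y = 7.5, z = 10, h = 8, c = 'orange'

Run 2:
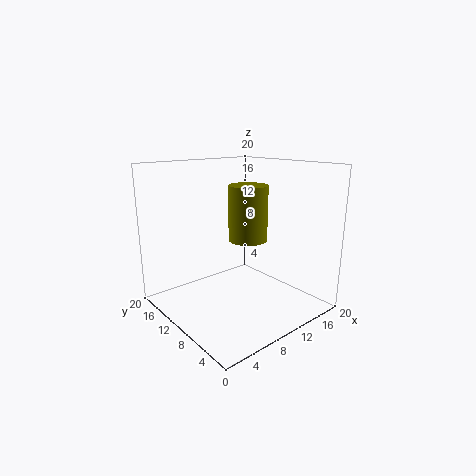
x = 14.5, y = 13, z = 8, h = 8.5, c = 'olive'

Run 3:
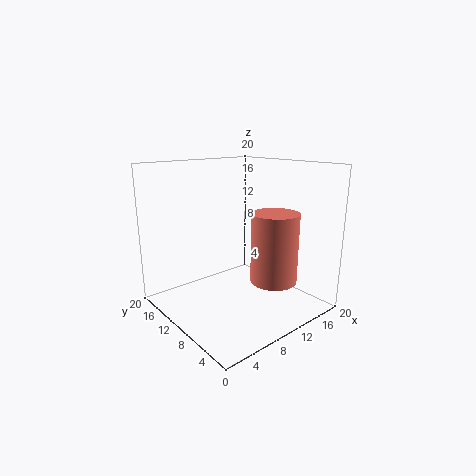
x = 11, y = 4, z = 5.5, h = 9, c = 'salmon'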